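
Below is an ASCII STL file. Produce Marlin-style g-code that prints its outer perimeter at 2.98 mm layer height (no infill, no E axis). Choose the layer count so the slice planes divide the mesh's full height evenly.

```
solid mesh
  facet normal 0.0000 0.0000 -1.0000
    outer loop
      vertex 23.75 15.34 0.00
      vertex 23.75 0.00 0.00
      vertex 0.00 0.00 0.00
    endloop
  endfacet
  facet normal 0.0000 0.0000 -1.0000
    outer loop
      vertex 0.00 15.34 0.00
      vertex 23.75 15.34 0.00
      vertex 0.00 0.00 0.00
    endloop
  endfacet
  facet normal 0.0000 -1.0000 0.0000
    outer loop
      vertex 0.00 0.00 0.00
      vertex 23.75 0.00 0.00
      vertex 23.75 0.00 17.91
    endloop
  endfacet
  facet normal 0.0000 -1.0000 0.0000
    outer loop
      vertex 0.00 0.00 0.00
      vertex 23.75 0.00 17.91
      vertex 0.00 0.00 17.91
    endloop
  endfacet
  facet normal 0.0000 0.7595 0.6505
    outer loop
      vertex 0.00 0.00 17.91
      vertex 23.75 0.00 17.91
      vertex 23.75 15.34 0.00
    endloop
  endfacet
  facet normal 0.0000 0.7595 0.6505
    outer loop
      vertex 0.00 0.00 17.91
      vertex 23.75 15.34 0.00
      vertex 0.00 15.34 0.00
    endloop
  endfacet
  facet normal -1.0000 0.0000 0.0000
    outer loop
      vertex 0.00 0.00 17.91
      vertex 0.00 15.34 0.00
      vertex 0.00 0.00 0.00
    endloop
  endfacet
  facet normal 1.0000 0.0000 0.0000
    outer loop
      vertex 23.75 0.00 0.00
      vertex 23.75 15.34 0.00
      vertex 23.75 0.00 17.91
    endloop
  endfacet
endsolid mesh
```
; perimeter-only toolpath
G21 ; units = mm
G90 ; absolute positioning
G28 ; home
; layer 1
G0 Z2.98
G0 X0.00 Y0.00
G1 X23.75 Y0.00
G1 X23.75 Y12.78
G1 X0.00 Y12.78
G1 X0.00 Y0.00
; layer 2
G0 Z5.97
G0 X0.00 Y0.00
G1 X23.75 Y0.00
G1 X23.75 Y10.23
G1 X0.00 Y10.23
G1 X0.00 Y0.00
; layer 3
G0 Z8.96
G0 X0.00 Y0.00
G1 X23.75 Y0.00
G1 X23.75 Y7.67
G1 X0.00 Y7.67
G1 X0.00 Y0.00
; layer 4
G0 Z11.94
G0 X0.00 Y0.00
G1 X23.75 Y0.00
G1 X23.75 Y5.11
G1 X0.00 Y5.11
G1 X0.00 Y0.00
; layer 5
G0 Z14.92
G0 X0.00 Y0.00
G1 X23.75 Y0.00
G1 X23.75 Y2.56
G1 X0.00 Y2.56
G1 X0.00 Y0.00
M2 ; end

The solid is a wedge (ramp): 23.8 × 15.3 mm base, rising to 17.9 mm along the y=0 edge and sloping linearly to z=0 at y=15.3. Slicing at Δz = 2.98 mm — 6 equal slices spanning the solid's height, so layer i sits at z = i·h/6 — gives 5 non-empty perimeters. Each is a 4-segment closed polygon; G0 lifts to the layer z and rapids to the start vertex, then G1 traces the edges. The cross-section shrinks linearly with z (the slice at the apex is degenerate and omitted).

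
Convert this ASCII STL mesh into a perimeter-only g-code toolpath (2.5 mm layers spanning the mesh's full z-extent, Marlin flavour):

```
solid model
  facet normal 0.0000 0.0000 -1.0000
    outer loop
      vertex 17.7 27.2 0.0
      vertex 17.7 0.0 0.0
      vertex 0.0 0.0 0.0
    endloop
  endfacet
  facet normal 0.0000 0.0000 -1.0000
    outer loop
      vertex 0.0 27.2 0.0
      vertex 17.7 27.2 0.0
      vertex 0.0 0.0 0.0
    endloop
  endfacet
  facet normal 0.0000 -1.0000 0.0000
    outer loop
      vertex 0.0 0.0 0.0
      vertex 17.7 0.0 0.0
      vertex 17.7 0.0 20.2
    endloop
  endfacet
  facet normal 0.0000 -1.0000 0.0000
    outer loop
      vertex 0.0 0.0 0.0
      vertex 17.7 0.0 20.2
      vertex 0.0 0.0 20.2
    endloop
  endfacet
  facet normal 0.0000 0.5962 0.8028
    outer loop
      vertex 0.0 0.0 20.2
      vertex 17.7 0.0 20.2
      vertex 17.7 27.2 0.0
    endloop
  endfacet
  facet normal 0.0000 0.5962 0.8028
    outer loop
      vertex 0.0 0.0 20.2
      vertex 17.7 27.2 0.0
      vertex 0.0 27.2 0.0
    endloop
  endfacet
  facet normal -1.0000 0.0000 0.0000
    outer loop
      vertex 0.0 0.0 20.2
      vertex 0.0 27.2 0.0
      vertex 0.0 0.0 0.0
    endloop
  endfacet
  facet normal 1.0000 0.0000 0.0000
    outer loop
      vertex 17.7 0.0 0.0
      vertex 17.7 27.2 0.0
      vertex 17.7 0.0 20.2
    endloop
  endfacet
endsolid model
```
; perimeter-only toolpath
G21 ; units = mm
G90 ; absolute positioning
G28 ; home
; layer 1
G0 Z2.5
G0 X0.0 Y0.0
G1 X17.7 Y0.0
G1 X17.7 Y23.8
G1 X0.0 Y23.8
G1 X0.0 Y0.0
; layer 2
G0 Z5.0
G0 X0.0 Y0.0
G1 X17.7 Y0.0
G1 X17.7 Y20.4
G1 X0.0 Y20.4
G1 X0.0 Y0.0
; layer 3
G0 Z7.6
G0 X0.0 Y0.0
G1 X17.7 Y0.0
G1 X17.7 Y17.0
G1 X0.0 Y17.0
G1 X0.0 Y0.0
; layer 4
G0 Z10.1
G0 X0.0 Y0.0
G1 X17.7 Y0.0
G1 X17.7 Y13.6
G1 X0.0 Y13.6
G1 X0.0 Y0.0
; layer 5
G0 Z12.6
G0 X0.0 Y0.0
G1 X17.7 Y0.0
G1 X17.7 Y10.2
G1 X0.0 Y10.2
G1 X0.0 Y0.0
; layer 6
G0 Z15.1
G0 X0.0 Y0.0
G1 X17.7 Y0.0
G1 X17.7 Y6.8
G1 X0.0 Y6.8
G1 X0.0 Y0.0
; layer 7
G0 Z17.7
G0 X0.0 Y0.0
G1 X17.7 Y0.0
G1 X17.7 Y3.4
G1 X0.0 Y3.4
G1 X0.0 Y0.0
M2 ; end

The solid is a wedge (ramp): 17.7 × 27.2 mm base, rising to 20.2 mm along the y=0 edge and sloping linearly to z=0 at y=27.2. Slicing at Δz = 2.5 mm — 8 equal slices spanning the solid's height, so layer i sits at z = i·h/8 — gives 7 non-empty perimeters. Each is a 4-segment closed polygon; G0 lifts to the layer z and rapids to the start vertex, then G1 traces the edges. The cross-section shrinks linearly with z (the slice at the apex is degenerate and omitted).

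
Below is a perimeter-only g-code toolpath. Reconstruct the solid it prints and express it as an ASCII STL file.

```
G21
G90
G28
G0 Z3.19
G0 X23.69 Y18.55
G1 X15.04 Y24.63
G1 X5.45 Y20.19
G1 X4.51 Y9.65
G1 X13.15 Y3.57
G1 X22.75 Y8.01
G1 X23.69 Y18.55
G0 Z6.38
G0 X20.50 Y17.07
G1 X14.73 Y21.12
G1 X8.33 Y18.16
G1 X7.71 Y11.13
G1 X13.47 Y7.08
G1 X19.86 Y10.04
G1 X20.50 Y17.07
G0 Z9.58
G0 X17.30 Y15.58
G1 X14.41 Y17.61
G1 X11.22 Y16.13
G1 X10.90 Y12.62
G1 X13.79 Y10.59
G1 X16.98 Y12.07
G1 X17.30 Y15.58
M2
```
solid part
  facet normal 0.0000 0.0000 -1.0000
    outer loop
      vertex 2.57 22.22 0.00
      vertex 15.36 28.14 0.00
      vertex 26.89 20.03 0.00
    endloop
  endfacet
  facet normal 0.0000 0.0000 -1.0000
    outer loop
      vertex 1.31 8.17 0.00
      vertex 2.57 22.22 0.00
      vertex 26.89 20.03 0.00
    endloop
  endfacet
  facet normal 0.0000 0.0000 -1.0000
    outer loop
      vertex 12.84 0.06 0.00
      vertex 1.31 8.17 0.00
      vertex 26.89 20.03 0.00
    endloop
  endfacet
  facet normal 0.0000 0.0000 -1.0000
    outer loop
      vertex 25.63 5.98 0.00
      vertex 12.84 0.06 0.00
      vertex 26.89 20.03 0.00
    endloop
  endfacet
  facet normal 0.4158 0.5912 0.6910
    outer loop
      vertex 26.89 20.03 0.00
      vertex 15.36 28.14 0.00
      vertex 14.10 14.10 12.77
    endloop
  endfacet
  facet normal -0.3036 0.6559 0.6911
    outer loop
      vertex 15.36 28.14 0.00
      vertex 2.57 22.22 0.00
      vertex 14.10 14.10 12.77
    endloop
  endfacet
  facet normal -0.7199 0.0646 0.6911
    outer loop
      vertex 2.57 22.22 0.00
      vertex 1.31 8.17 0.00
      vertex 14.10 14.10 12.77
    endloop
  endfacet
  facet normal -0.4158 -0.5912 0.6910
    outer loop
      vertex 1.31 8.17 0.00
      vertex 12.84 0.06 0.00
      vertex 14.10 14.10 12.77
    endloop
  endfacet
  facet normal 0.3036 -0.6559 0.6911
    outer loop
      vertex 12.84 0.06 0.00
      vertex 25.63 5.98 0.00
      vertex 14.10 14.10 12.77
    endloop
  endfacet
  facet normal 0.7199 -0.0646 0.6911
    outer loop
      vertex 25.63 5.98 0.00
      vertex 26.89 20.03 0.00
      vertex 14.10 14.10 12.77
    endloop
  endfacet
endsolid part

The G0 Z moves step by Δz≈3.19 mm. The G1 loops shrink linearly with z, so the solid tapers from its base footprint up to z≈12.8. Closing with a flat bottom cap and the tapered top and triangulating gives 10 facets — a regular 6-sided pyramid, base circumscribed radius ≈ 14.1 mm, apex at z ≈ 12.8 mm.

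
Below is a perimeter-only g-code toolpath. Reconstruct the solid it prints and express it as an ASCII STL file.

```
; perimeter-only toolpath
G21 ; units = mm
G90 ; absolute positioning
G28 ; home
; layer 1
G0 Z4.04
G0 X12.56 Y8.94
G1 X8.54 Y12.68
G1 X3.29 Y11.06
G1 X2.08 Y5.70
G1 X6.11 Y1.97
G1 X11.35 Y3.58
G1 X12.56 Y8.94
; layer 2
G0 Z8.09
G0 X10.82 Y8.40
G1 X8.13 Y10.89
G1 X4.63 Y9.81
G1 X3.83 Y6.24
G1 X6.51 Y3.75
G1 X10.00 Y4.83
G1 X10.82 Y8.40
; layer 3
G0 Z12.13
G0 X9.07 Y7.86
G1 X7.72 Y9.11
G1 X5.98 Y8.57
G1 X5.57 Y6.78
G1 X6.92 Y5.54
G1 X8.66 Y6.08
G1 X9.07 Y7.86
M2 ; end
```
solid part
  facet normal 0.0000 0.0000 -1.0000
    outer loop
      vertex 1.95 12.30 0.00
      vertex 8.94 14.46 0.00
      vertex 14.31 9.48 0.00
    endloop
  endfacet
  facet normal 0.0000 0.0000 -1.0000
    outer loop
      vertex 0.33 5.16 0.00
      vertex 1.95 12.30 0.00
      vertex 14.31 9.48 0.00
    endloop
  endfacet
  facet normal 0.0000 0.0000 -1.0000
    outer loop
      vertex 5.70 0.18 0.00
      vertex 0.33 5.16 0.00
      vertex 14.31 9.48 0.00
    endloop
  endfacet
  facet normal 0.0000 0.0000 -1.0000
    outer loop
      vertex 12.69 2.34 0.00
      vertex 5.70 0.18 0.00
      vertex 14.31 9.48 0.00
    endloop
  endfacet
  facet normal 0.6331 0.6827 0.3649
    outer loop
      vertex 14.31 9.48 0.00
      vertex 8.94 14.46 0.00
      vertex 7.32 7.32 16.17
    endloop
  endfacet
  facet normal -0.2748 0.8894 0.3652
    outer loop
      vertex 8.94 14.46 0.00
      vertex 1.95 12.30 0.00
      vertex 7.32 7.32 16.17
    endloop
  endfacet
  facet normal -0.9079 0.2060 0.3650
    outer loop
      vertex 1.95 12.30 0.00
      vertex 0.33 5.16 0.00
      vertex 7.32 7.32 16.17
    endloop
  endfacet
  facet normal -0.6331 -0.6827 0.3649
    outer loop
      vertex 0.33 5.16 0.00
      vertex 5.70 0.18 0.00
      vertex 7.32 7.32 16.17
    endloop
  endfacet
  facet normal 0.2748 -0.8894 0.3652
    outer loop
      vertex 5.70 0.18 0.00
      vertex 12.69 2.34 0.00
      vertex 7.32 7.32 16.17
    endloop
  endfacet
  facet normal 0.9079 -0.2060 0.3650
    outer loop
      vertex 12.69 2.34 0.00
      vertex 14.31 9.48 0.00
      vertex 7.32 7.32 16.17
    endloop
  endfacet
endsolid part

The G0 Z moves step by Δz≈4.04 mm. The G1 loops shrink linearly with z, so the solid tapers from its base footprint up to z≈16.2. Closing with a flat bottom cap and the tapered top and triangulating gives 10 facets — a regular 6-sided pyramid, base circumscribed radius ≈ 7.32 mm, apex at z ≈ 16.2 mm.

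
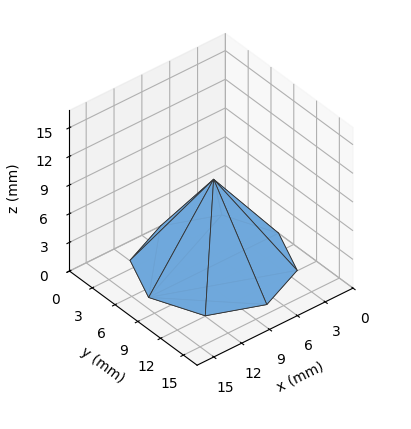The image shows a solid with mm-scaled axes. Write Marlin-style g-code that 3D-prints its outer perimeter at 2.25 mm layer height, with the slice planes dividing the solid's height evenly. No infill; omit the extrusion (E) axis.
Reading the render: the shape is a regular 8-sided pyramid, base circumscribed radius ≈ 7 mm, apex at z ≈ 9 mm (dimensions read to the nearest mm from the axis ticks). For the g-code, the solid's height is divided into equal slices at the stated Δz and each level perimeter traced with G1 moves after a G0 lift.

; perimeter-only toolpath
G21 ; units = mm
G90 ; absolute positioning
G28 ; home
; layer 1
G0 Z2.25
G0 X12.25 Y7.00
G1 X10.71 Y10.71
G1 X7.00 Y12.25
G1 X3.29 Y10.71
G1 X1.75 Y7.00
G1 X3.29 Y3.29
G1 X7.00 Y1.75
G1 X10.71 Y3.29
G1 X12.25 Y7.00
; layer 2
G0 Z4.50
G0 X10.50 Y7.00
G1 X9.47 Y9.47
G1 X7.00 Y10.50
G1 X4.53 Y9.47
G1 X3.50 Y7.00
G1 X4.53 Y4.53
G1 X7.00 Y3.50
G1 X9.47 Y4.53
G1 X10.50 Y7.00
; layer 3
G0 Z6.75
G0 X8.75 Y7.00
G1 X8.24 Y8.24
G1 X7.00 Y8.75
G1 X5.76 Y8.24
G1 X5.25 Y7.00
G1 X5.76 Y5.76
G1 X7.00 Y5.25
G1 X8.24 Y5.76
G1 X8.75 Y7.00
M2 ; end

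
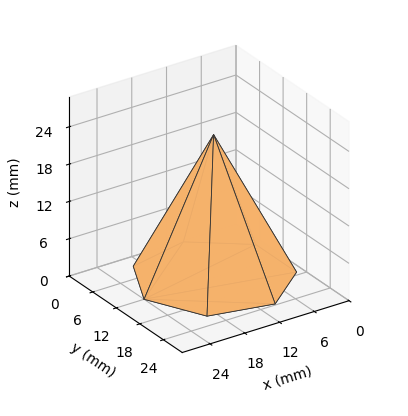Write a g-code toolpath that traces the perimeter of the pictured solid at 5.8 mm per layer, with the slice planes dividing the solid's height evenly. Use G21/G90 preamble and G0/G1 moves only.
Reading the render: the shape is a regular 7-sided pyramid, base circumscribed radius ≈ 12 mm, apex at z ≈ 23 mm (dimensions read to the nearest mm from the axis ticks). For the g-code, the solid's height is divided into equal slices at the stated Δz and each level perimeter traced with G1 moves after a G0 lift.

; perimeter-only toolpath
G21 ; units = mm
G90 ; absolute positioning
G28 ; home
; layer 1
G0 Z5.8
G0 X21.0 Y12.0
G1 X17.6 Y19.0
G1 X10.0 Y20.8
G1 X3.9 Y15.9
G1 X3.9 Y8.1
G1 X10.0 Y3.2
G1 X17.6 Y5.0
G1 X21.0 Y12.0
; layer 2
G0 Z11.5
G0 X18.0 Y12.0
G1 X15.8 Y16.7
G1 X10.7 Y17.9
G1 X6.6 Y14.6
G1 X6.6 Y9.4
G1 X10.7 Y6.2
G1 X15.8 Y7.3
G1 X18.0 Y12.0
; layer 3
G0 Z17.2
G0 X15.0 Y12.0
G1 X13.9 Y14.3
G1 X11.3 Y14.9
G1 X9.3 Y13.3
G1 X9.3 Y10.7
G1 X11.3 Y9.1
G1 X13.9 Y9.7
G1 X15.0 Y12.0
M2 ; end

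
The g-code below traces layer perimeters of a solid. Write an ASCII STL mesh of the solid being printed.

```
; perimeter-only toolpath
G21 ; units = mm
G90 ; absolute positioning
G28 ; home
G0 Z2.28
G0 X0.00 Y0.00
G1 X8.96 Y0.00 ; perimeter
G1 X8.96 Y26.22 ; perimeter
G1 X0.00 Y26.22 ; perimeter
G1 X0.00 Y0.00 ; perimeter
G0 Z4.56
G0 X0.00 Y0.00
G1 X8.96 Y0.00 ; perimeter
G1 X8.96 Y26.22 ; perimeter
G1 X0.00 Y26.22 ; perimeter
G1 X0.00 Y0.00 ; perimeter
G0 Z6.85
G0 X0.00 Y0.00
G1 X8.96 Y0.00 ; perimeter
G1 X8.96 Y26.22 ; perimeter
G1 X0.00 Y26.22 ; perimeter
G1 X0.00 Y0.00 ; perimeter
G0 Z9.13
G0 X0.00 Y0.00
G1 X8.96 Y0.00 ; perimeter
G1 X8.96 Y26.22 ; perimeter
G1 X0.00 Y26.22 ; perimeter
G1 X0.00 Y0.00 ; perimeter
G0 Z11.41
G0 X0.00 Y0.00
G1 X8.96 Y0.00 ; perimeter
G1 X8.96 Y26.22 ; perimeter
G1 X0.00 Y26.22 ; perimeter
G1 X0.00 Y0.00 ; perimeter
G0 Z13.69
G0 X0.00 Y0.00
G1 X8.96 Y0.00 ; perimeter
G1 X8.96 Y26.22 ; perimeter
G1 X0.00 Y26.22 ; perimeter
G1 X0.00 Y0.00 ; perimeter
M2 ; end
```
solid part
  facet normal 0.0000 0.0000 -1.0000
    outer loop
      vertex 8.96 26.22 0.00
      vertex 8.96 0.00 0.00
      vertex 0.00 0.00 0.00
    endloop
  endfacet
  facet normal 0.0000 0.0000 -1.0000
    outer loop
      vertex 0.00 26.22 0.00
      vertex 8.96 26.22 0.00
      vertex 0.00 0.00 0.00
    endloop
  endfacet
  facet normal 0.0000 0.0000 1.0000
    outer loop
      vertex 0.00 0.00 13.69
      vertex 8.96 0.00 13.69
      vertex 8.96 26.22 13.69
    endloop
  endfacet
  facet normal 0.0000 0.0000 1.0000
    outer loop
      vertex 0.00 0.00 13.69
      vertex 8.96 26.22 13.69
      vertex 0.00 26.22 13.69
    endloop
  endfacet
  facet normal 0.0000 -1.0000 0.0000
    outer loop
      vertex 0.00 0.00 0.00
      vertex 8.96 0.00 0.00
      vertex 8.96 0.00 13.69
    endloop
  endfacet
  facet normal 0.0000 -1.0000 0.0000
    outer loop
      vertex 0.00 0.00 0.00
      vertex 8.96 0.00 13.69
      vertex 0.00 0.00 13.69
    endloop
  endfacet
  facet normal 0.0000 1.0000 0.0000
    outer loop
      vertex 8.96 26.22 13.69
      vertex 8.96 26.22 0.00
      vertex 0.00 26.22 0.00
    endloop
  endfacet
  facet normal 0.0000 1.0000 0.0000
    outer loop
      vertex 0.00 26.22 13.69
      vertex 8.96 26.22 13.69
      vertex 0.00 26.22 0.00
    endloop
  endfacet
  facet normal -1.0000 0.0000 0.0000
    outer loop
      vertex 0.00 26.22 13.69
      vertex 0.00 26.22 0.00
      vertex 0.00 0.00 0.00
    endloop
  endfacet
  facet normal -1.0000 0.0000 0.0000
    outer loop
      vertex 0.00 0.00 13.69
      vertex 0.00 26.22 13.69
      vertex 0.00 0.00 0.00
    endloop
  endfacet
  facet normal 1.0000 0.0000 0.0000
    outer loop
      vertex 8.96 0.00 0.00
      vertex 8.96 26.22 0.00
      vertex 8.96 26.22 13.69
    endloop
  endfacet
  facet normal 1.0000 0.0000 0.0000
    outer loop
      vertex 8.96 0.00 0.00
      vertex 8.96 26.22 13.69
      vertex 8.96 0.00 13.69
    endloop
  endfacet
endsolid part

The G0 Z moves step by Δz≈2.28 mm. Every layer's G1 loop is the same polygon, so the solid is a straight extrusion of it from z=0 to z≈13.7. Closing with flat bottom and top caps and triangulating gives 12 facets — a rectangular box, roughly 8.96 × 26.2 mm footprint and 13.7 mm tall.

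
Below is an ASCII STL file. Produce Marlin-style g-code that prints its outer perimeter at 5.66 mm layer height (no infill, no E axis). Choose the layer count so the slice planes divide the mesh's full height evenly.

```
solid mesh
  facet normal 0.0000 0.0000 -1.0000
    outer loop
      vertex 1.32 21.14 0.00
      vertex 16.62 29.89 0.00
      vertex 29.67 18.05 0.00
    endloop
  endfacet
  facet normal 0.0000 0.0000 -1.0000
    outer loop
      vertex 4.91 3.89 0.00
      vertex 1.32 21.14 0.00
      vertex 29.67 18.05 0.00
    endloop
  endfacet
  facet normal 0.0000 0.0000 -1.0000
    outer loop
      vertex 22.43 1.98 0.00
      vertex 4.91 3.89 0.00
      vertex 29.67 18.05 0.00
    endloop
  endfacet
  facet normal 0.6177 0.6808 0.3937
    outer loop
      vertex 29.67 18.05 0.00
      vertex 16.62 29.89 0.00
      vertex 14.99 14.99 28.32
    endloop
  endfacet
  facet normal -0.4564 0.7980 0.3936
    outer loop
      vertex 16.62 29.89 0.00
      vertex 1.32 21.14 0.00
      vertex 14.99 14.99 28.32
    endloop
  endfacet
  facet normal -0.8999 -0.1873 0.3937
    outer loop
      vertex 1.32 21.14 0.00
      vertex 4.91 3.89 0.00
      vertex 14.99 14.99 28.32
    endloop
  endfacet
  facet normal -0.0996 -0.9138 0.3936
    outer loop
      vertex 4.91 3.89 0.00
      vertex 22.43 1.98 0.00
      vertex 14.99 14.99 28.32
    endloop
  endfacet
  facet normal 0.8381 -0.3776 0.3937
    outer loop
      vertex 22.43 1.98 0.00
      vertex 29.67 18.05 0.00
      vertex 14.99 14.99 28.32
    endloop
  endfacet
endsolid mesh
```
; perimeter-only toolpath
G21 ; units = mm
G90 ; absolute positioning
G28 ; home
; layer 1
G0 Z5.66
G0 X26.73 Y17.44
G1 X16.29 Y26.91
G1 X4.05 Y19.91
G1 X6.93 Y6.11
G1 X20.94 Y4.58
G1 X26.73 Y17.44
; layer 2
G0 Z11.33
G0 X23.80 Y16.83
G1 X15.97 Y23.93
G1 X6.79 Y18.68
G1 X8.94 Y8.33
G1 X19.45 Y7.18
G1 X23.80 Y16.83
; layer 3
G0 Z16.99
G0 X20.86 Y16.21
G1 X15.64 Y20.95
G1 X9.52 Y17.45
G1 X10.96 Y10.55
G1 X17.97 Y9.79
G1 X20.86 Y16.21
; layer 4
G0 Z22.66
G0 X17.93 Y15.60
G1 X15.32 Y17.97
G1 X12.26 Y16.22
G1 X12.97 Y12.77
G1 X16.48 Y12.39
G1 X17.93 Y15.60
M2 ; end

The solid is a regular 5-sided pyramid, base circumscribed radius ≈ 15 mm, apex at z ≈ 28.3 mm. Slicing at Δz = 5.66 mm — 5 equal slices spanning the solid's height, so layer i sits at z = i·h/5 — gives 4 non-empty perimeters. Each is a 5-segment closed polygon; G0 lifts to the layer z and rapids to the start vertex, then G1 traces the edges. The cross-section shrinks linearly with z (the slice at the apex is degenerate and omitted).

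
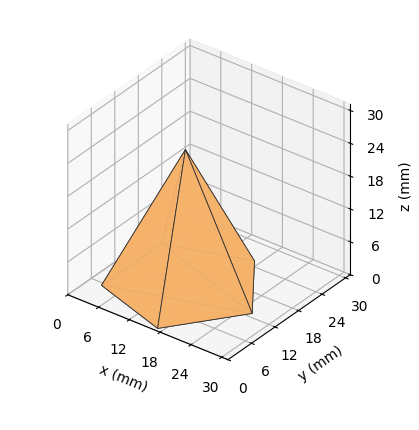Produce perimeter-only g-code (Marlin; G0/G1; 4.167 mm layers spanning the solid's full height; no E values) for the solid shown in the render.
Reading the render: the shape is a regular 5-sided pyramid, base circumscribed radius ≈ 13 mm, apex at z ≈ 25 mm (dimensions read to the nearest mm from the axis ticks). For the g-code, the solid's height is divided into equal slices at the stated Δz and each level perimeter traced with G1 moves after a G0 lift.

; perimeter-only toolpath
G21 ; units = mm
G90 ; absolute positioning
G28 ; home
; layer 1
G0 Z4.167
G0 X23.833 Y13.000
G1 X16.348 Y23.303
G1 X4.236 Y19.367
G1 X4.236 Y6.633
G1 X16.348 Y2.697
G1 X23.833 Y13.000
; layer 2
G0 Z8.333
G0 X21.667 Y13.000
G1 X15.678 Y21.243
G1 X5.989 Y18.094
G1 X5.989 Y7.906
G1 X15.678 Y4.757
G1 X21.667 Y13.000
; layer 3
G0 Z12.500
G0 X19.500 Y13.000
G1 X15.008 Y19.182
G1 X7.742 Y16.820
G1 X7.742 Y9.180
G1 X15.008 Y6.818
G1 X19.500 Y13.000
; layer 4
G0 Z16.667
G0 X17.333 Y13.000
G1 X14.339 Y17.121
G1 X9.494 Y15.547
G1 X9.494 Y10.453
G1 X14.339 Y8.879
G1 X17.333 Y13.000
; layer 5
G0 Z20.833
G0 X15.167 Y13.000
G1 X13.669 Y15.061
G1 X11.247 Y14.273
G1 X11.247 Y11.727
G1 X13.669 Y10.939
G1 X15.167 Y13.000
M2 ; end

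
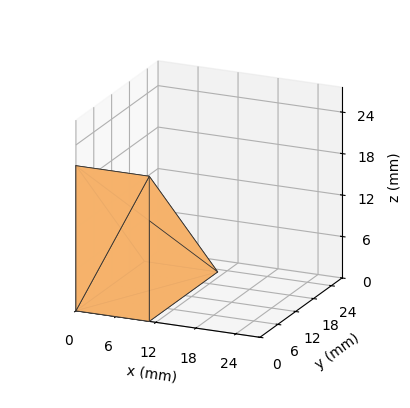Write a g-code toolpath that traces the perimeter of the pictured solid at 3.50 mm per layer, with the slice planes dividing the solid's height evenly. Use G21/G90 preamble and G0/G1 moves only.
Reading the render: the shape is a wedge (ramp): 11 × 23 mm base, rising to 21 mm along the y=0 edge and sloping linearly to z=0 at y=23 (dimensions read to the nearest mm from the axis ticks). For the g-code, the solid's height is divided into equal slices at the stated Δz and each level perimeter traced with G1 moves after a G0 lift.

; perimeter-only toolpath
G21 ; units = mm
G90 ; absolute positioning
G28 ; home
; layer 1
G0 Z3.50
G0 X0.00 Y0.00
G1 X11.00 Y0.00
G1 X11.00 Y19.17
G1 X0.00 Y19.17
G1 X0.00 Y0.00
; layer 2
G0 Z7.00
G0 X0.00 Y0.00
G1 X11.00 Y0.00
G1 X11.00 Y15.33
G1 X0.00 Y15.33
G1 X0.00 Y0.00
; layer 3
G0 Z10.50
G0 X0.00 Y0.00
G1 X11.00 Y0.00
G1 X11.00 Y11.50
G1 X0.00 Y11.50
G1 X0.00 Y0.00
; layer 4
G0 Z14.00
G0 X0.00 Y0.00
G1 X11.00 Y0.00
G1 X11.00 Y7.67
G1 X0.00 Y7.67
G1 X0.00 Y0.00
; layer 5
G0 Z17.50
G0 X0.00 Y0.00
G1 X11.00 Y0.00
G1 X11.00 Y3.83
G1 X0.00 Y3.83
G1 X0.00 Y0.00
M2 ; end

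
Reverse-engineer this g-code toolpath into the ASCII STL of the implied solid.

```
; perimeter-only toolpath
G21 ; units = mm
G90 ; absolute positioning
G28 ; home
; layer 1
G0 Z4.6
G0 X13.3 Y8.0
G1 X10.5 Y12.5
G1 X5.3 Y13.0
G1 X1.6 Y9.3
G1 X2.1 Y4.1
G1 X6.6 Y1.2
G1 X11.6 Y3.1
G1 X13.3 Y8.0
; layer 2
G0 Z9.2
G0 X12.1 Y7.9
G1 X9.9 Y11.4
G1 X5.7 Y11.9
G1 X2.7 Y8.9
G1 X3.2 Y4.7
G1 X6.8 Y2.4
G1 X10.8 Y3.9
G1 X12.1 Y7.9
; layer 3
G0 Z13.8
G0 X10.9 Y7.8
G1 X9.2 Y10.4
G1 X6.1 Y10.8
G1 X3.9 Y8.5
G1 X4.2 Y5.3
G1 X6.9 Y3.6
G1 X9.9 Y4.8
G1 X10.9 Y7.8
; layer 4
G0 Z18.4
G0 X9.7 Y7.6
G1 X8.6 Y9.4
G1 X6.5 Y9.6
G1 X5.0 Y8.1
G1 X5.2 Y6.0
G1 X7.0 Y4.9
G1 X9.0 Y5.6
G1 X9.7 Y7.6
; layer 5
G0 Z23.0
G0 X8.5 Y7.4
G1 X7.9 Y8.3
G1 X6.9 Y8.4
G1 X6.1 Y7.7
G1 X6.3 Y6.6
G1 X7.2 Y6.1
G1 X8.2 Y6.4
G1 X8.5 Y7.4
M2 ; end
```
solid part
  facet normal 0.0000 0.0000 -1.0000
    outer loop
      vertex 4.9 14.2 0.0
      vertex 11.2 13.5 0.0
      vertex 14.5 8.2 0.0
    endloop
  endfacet
  facet normal 0.0000 0.0000 -1.0000
    outer loop
      vertex 0.4 9.7 0.0
      vertex 4.9 14.2 0.0
      vertex 14.5 8.2 0.0
    endloop
  endfacet
  facet normal 0.0000 0.0000 -1.0000
    outer loop
      vertex 1.1 3.4 0.0
      vertex 0.4 9.7 0.0
      vertex 14.5 8.2 0.0
    endloop
  endfacet
  facet normal 0.0000 0.0000 -1.0000
    outer loop
      vertex 6.5 0.0 0.0
      vertex 1.1 3.4 0.0
      vertex 14.5 8.2 0.0
    endloop
  endfacet
  facet normal 0.0000 0.0000 -1.0000
    outer loop
      vertex 12.5 2.2 0.0
      vertex 6.5 0.0 0.0
      vertex 14.5 8.2 0.0
    endloop
  endfacet
  facet normal 0.8257 0.5141 0.2322
    outer loop
      vertex 14.5 8.2 0.0
      vertex 11.2 13.5 0.0
      vertex 7.3 7.3 27.6
    endloop
  endfacet
  facet normal 0.1074 0.9667 0.2323
    outer loop
      vertex 11.2 13.5 0.0
      vertex 4.9 14.2 0.0
      vertex 7.3 7.3 27.6
    endloop
  endfacet
  facet normal -0.6879 0.6879 0.2318
    outer loop
      vertex 4.9 14.2 0.0
      vertex 0.4 9.7 0.0
      vertex 7.3 7.3 27.6
    endloop
  endfacet
  facet normal -0.9667 -0.1074 0.2323
    outer loop
      vertex 0.4 9.7 0.0
      vertex 1.1 3.4 0.0
      vertex 7.3 7.3 27.6
    endloop
  endfacet
  facet normal -0.5182 -0.8230 0.2327
    outer loop
      vertex 1.1 3.4 0.0
      vertex 6.5 0.0 0.0
      vertex 7.3 7.3 27.6
    endloop
  endfacet
  facet normal 0.3349 -0.9133 0.2319
    outer loop
      vertex 6.5 0.0 0.0
      vertex 12.5 2.2 0.0
      vertex 7.3 7.3 27.6
    endloop
  endfacet
  facet normal 0.9231 -0.3077 0.2308
    outer loop
      vertex 12.5 2.2 0.0
      vertex 14.5 8.2 0.0
      vertex 7.3 7.3 27.6
    endloop
  endfacet
endsolid part

The G0 Z moves step by Δz≈4.6 mm. The G1 loops shrink linearly with z, so the solid tapers from its base footprint up to z≈27.6. Closing with a flat bottom cap and the tapered top and triangulating gives 12 facets — a regular 7-sided pyramid, base circumscribed radius ≈ 7.3 mm, apex at z ≈ 27.6 mm.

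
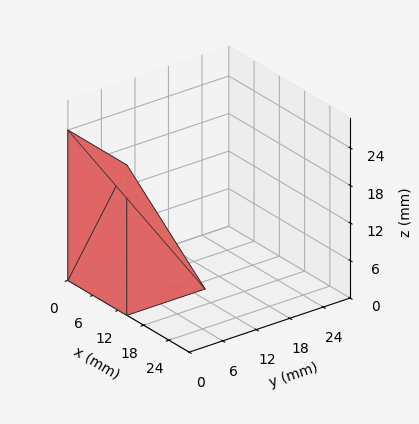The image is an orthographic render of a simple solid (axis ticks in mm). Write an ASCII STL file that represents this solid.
Reading the render: the shape is a wedge (ramp): 14 × 14 mm base, rising to 24 mm along the y=0 edge and sloping linearly to z=0 at y=14 (dimensions read to the nearest mm from the axis ticks). For the STL, each face is triangulated and given an outward normal.

solid part
  facet normal 0.0000 0.0000 -1.0000
    outer loop
      vertex 14.000 14.000 0.000
      vertex 14.000 0.000 0.000
      vertex 0.000 0.000 0.000
    endloop
  endfacet
  facet normal 0.0000 0.0000 -1.0000
    outer loop
      vertex 0.000 14.000 0.000
      vertex 14.000 14.000 0.000
      vertex 0.000 0.000 0.000
    endloop
  endfacet
  facet normal 0.0000 -1.0000 0.0000
    outer loop
      vertex 0.000 0.000 0.000
      vertex 14.000 0.000 0.000
      vertex 14.000 0.000 24.000
    endloop
  endfacet
  facet normal 0.0000 -1.0000 0.0000
    outer loop
      vertex 0.000 0.000 0.000
      vertex 14.000 0.000 24.000
      vertex 0.000 0.000 24.000
    endloop
  endfacet
  facet normal 0.0000 0.8638 0.5039
    outer loop
      vertex 0.000 0.000 24.000
      vertex 14.000 0.000 24.000
      vertex 14.000 14.000 0.000
    endloop
  endfacet
  facet normal 0.0000 0.8638 0.5039
    outer loop
      vertex 0.000 0.000 24.000
      vertex 14.000 14.000 0.000
      vertex 0.000 14.000 0.000
    endloop
  endfacet
  facet normal -1.0000 0.0000 0.0000
    outer loop
      vertex 0.000 0.000 24.000
      vertex 0.000 14.000 0.000
      vertex 0.000 0.000 0.000
    endloop
  endfacet
  facet normal 1.0000 0.0000 0.0000
    outer loop
      vertex 14.000 0.000 0.000
      vertex 14.000 14.000 0.000
      vertex 14.000 0.000 24.000
    endloop
  endfacet
endsolid part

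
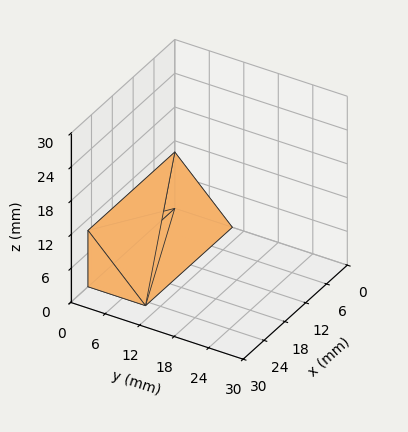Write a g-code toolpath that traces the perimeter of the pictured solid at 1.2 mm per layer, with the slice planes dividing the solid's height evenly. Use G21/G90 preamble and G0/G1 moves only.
Reading the render: the shape is a wedge (ramp): 25 × 10 mm base, rising to 10 mm along the y=0 edge and sloping linearly to z=0 at y=10 (dimensions read to the nearest mm from the axis ticks). For the g-code, the solid's height is divided into equal slices at the stated Δz and each level perimeter traced with G1 moves after a G0 lift.

; perimeter-only toolpath
G21 ; units = mm
G90 ; absolute positioning
G28 ; home
; layer 1
G0 Z1.2
G0 X0.0 Y0.0
G1 X25.0 Y0.0
G1 X25.0 Y8.8
G1 X0.0 Y8.8
G1 X0.0 Y0.0
; layer 2
G0 Z2.5
G0 X0.0 Y0.0
G1 X25.0 Y0.0
G1 X25.0 Y7.5
G1 X0.0 Y7.5
G1 X0.0 Y0.0
; layer 3
G0 Z3.8
G0 X0.0 Y0.0
G1 X25.0 Y0.0
G1 X25.0 Y6.2
G1 X0.0 Y6.2
G1 X0.0 Y0.0
; layer 4
G0 Z5.0
G0 X0.0 Y0.0
G1 X25.0 Y0.0
G1 X25.0 Y5.0
G1 X0.0 Y5.0
G1 X0.0 Y0.0
; layer 5
G0 Z6.2
G0 X0.0 Y0.0
G1 X25.0 Y0.0
G1 X25.0 Y3.8
G1 X0.0 Y3.8
G1 X0.0 Y0.0
; layer 6
G0 Z7.5
G0 X0.0 Y0.0
G1 X25.0 Y0.0
G1 X25.0 Y2.5
G1 X0.0 Y2.5
G1 X0.0 Y0.0
; layer 7
G0 Z8.8
G0 X0.0 Y0.0
G1 X25.0 Y0.0
G1 X25.0 Y1.2
G1 X0.0 Y1.2
G1 X0.0 Y0.0
M2 ; end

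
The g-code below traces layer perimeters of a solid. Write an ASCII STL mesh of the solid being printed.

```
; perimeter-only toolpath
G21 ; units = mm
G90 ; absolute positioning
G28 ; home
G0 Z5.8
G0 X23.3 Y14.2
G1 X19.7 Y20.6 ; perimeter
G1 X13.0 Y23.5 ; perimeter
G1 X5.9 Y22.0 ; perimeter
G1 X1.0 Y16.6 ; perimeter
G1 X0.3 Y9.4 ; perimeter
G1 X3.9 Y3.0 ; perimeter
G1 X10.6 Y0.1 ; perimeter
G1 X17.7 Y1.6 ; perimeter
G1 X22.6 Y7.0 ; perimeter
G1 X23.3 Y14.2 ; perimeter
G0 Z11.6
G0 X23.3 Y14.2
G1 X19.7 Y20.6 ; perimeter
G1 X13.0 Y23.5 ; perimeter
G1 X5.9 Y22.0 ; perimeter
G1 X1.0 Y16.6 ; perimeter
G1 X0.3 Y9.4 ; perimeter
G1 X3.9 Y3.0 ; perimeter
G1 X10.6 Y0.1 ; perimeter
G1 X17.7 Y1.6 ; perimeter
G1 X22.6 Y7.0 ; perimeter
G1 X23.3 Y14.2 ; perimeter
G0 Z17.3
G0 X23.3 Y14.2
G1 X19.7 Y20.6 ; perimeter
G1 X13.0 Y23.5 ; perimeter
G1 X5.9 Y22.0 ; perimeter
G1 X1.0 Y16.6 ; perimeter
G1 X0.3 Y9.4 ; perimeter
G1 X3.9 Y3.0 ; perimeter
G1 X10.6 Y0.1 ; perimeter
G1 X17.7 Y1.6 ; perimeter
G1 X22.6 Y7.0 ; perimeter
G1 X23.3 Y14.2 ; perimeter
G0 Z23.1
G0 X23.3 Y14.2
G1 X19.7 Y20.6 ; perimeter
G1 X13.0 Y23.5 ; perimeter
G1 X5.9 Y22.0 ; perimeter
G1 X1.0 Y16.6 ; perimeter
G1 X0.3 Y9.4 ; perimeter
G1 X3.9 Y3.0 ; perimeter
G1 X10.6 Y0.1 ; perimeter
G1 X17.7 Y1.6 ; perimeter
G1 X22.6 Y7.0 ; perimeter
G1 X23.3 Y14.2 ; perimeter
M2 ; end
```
solid part
  facet normal 0.0000 0.0000 -1.0000
    outer loop
      vertex 13.0 23.5 0.0
      vertex 19.7 20.6 0.0
      vertex 23.3 14.2 0.0
    endloop
  endfacet
  facet normal 0.0000 0.0000 -1.0000
    outer loop
      vertex 5.9 22.0 0.0
      vertex 13.0 23.5 0.0
      vertex 23.3 14.2 0.0
    endloop
  endfacet
  facet normal 0.0000 0.0000 -1.0000
    outer loop
      vertex 1.0 16.6 0.0
      vertex 5.9 22.0 0.0
      vertex 23.3 14.2 0.0
    endloop
  endfacet
  facet normal 0.0000 0.0000 -1.0000
    outer loop
      vertex 0.3 9.4 0.0
      vertex 1.0 16.6 0.0
      vertex 23.3 14.2 0.0
    endloop
  endfacet
  facet normal 0.0000 0.0000 -1.0000
    outer loop
      vertex 3.9 3.0 0.0
      vertex 0.3 9.4 0.0
      vertex 23.3 14.2 0.0
    endloop
  endfacet
  facet normal 0.0000 0.0000 -1.0000
    outer loop
      vertex 10.6 0.1 0.0
      vertex 3.9 3.0 0.0
      vertex 23.3 14.2 0.0
    endloop
  endfacet
  facet normal 0.0000 0.0000 -1.0000
    outer loop
      vertex 17.7 1.6 0.0
      vertex 10.6 0.1 0.0
      vertex 23.3 14.2 0.0
    endloop
  endfacet
  facet normal 0.0000 0.0000 -1.0000
    outer loop
      vertex 22.6 7.0 0.0
      vertex 17.7 1.6 0.0
      vertex 23.3 14.2 0.0
    endloop
  endfacet
  facet normal 0.0000 0.0000 1.0000
    outer loop
      vertex 23.3 14.2 23.1
      vertex 19.7 20.6 23.1
      vertex 13.0 23.5 23.1
    endloop
  endfacet
  facet normal 0.0000 0.0000 1.0000
    outer loop
      vertex 23.3 14.2 23.1
      vertex 13.0 23.5 23.1
      vertex 5.9 22.0 23.1
    endloop
  endfacet
  facet normal 0.0000 0.0000 1.0000
    outer loop
      vertex 23.3 14.2 23.1
      vertex 5.9 22.0 23.1
      vertex 1.0 16.6 23.1
    endloop
  endfacet
  facet normal 0.0000 0.0000 1.0000
    outer loop
      vertex 23.3 14.2 23.1
      vertex 1.0 16.6 23.1
      vertex 0.3 9.4 23.1
    endloop
  endfacet
  facet normal 0.0000 0.0000 1.0000
    outer loop
      vertex 23.3 14.2 23.1
      vertex 0.3 9.4 23.1
      vertex 3.9 3.0 23.1
    endloop
  endfacet
  facet normal 0.0000 0.0000 1.0000
    outer loop
      vertex 23.3 14.2 23.1
      vertex 3.9 3.0 23.1
      vertex 10.6 0.1 23.1
    endloop
  endfacet
  facet normal 0.0000 0.0000 1.0000
    outer loop
      vertex 23.3 14.2 23.1
      vertex 10.6 0.1 23.1
      vertex 17.7 1.6 23.1
    endloop
  endfacet
  facet normal 0.0000 0.0000 1.0000
    outer loop
      vertex 23.3 14.2 23.1
      vertex 17.7 1.6 23.1
      vertex 22.6 7.0 23.1
    endloop
  endfacet
  facet normal 0.8716 0.4903 0.0000
    outer loop
      vertex 23.3 14.2 0.0
      vertex 19.7 20.6 0.0
      vertex 19.7 20.6 23.1
    endloop
  endfacet
  facet normal 0.8716 0.4903 0.0000
    outer loop
      vertex 23.3 14.2 0.0
      vertex 19.7 20.6 23.1
      vertex 23.3 14.2 23.1
    endloop
  endfacet
  facet normal 0.3972 0.9177 0.0000
    outer loop
      vertex 19.7 20.6 0.0
      vertex 13.0 23.5 0.0
      vertex 13.0 23.5 23.1
    endloop
  endfacet
  facet normal 0.3972 0.9177 0.0000
    outer loop
      vertex 19.7 20.6 0.0
      vertex 13.0 23.5 23.1
      vertex 19.7 20.6 23.1
    endloop
  endfacet
  facet normal -0.2067 0.9784 0.0000
    outer loop
      vertex 13.0 23.5 0.0
      vertex 5.9 22.0 0.0
      vertex 5.9 22.0 23.1
    endloop
  endfacet
  facet normal -0.2067 0.9784 0.0000
    outer loop
      vertex 13.0 23.5 0.0
      vertex 5.9 22.0 23.1
      vertex 13.0 23.5 23.1
    endloop
  endfacet
  facet normal -0.7406 0.6720 0.0000
    outer loop
      vertex 5.9 22.0 0.0
      vertex 1.0 16.6 0.0
      vertex 1.0 16.6 23.1
    endloop
  endfacet
  facet normal -0.7406 0.6720 0.0000
    outer loop
      vertex 5.9 22.0 0.0
      vertex 1.0 16.6 23.1
      vertex 5.9 22.0 23.1
    endloop
  endfacet
  facet normal -0.9953 0.0968 0.0000
    outer loop
      vertex 1.0 16.6 0.0
      vertex 0.3 9.4 0.0
      vertex 0.3 9.4 23.1
    endloop
  endfacet
  facet normal -0.9953 0.0968 0.0000
    outer loop
      vertex 1.0 16.6 0.0
      vertex 0.3 9.4 23.1
      vertex 1.0 16.6 23.1
    endloop
  endfacet
  facet normal -0.8716 -0.4903 0.0000
    outer loop
      vertex 0.3 9.4 0.0
      vertex 3.9 3.0 0.0
      vertex 3.9 3.0 23.1
    endloop
  endfacet
  facet normal -0.8716 -0.4903 0.0000
    outer loop
      vertex 0.3 9.4 0.0
      vertex 3.9 3.0 23.1
      vertex 0.3 9.4 23.1
    endloop
  endfacet
  facet normal -0.3972 -0.9177 0.0000
    outer loop
      vertex 3.9 3.0 0.0
      vertex 10.6 0.1 0.0
      vertex 10.6 0.1 23.1
    endloop
  endfacet
  facet normal -0.3972 -0.9177 0.0000
    outer loop
      vertex 3.9 3.0 0.0
      vertex 10.6 0.1 23.1
      vertex 3.9 3.0 23.1
    endloop
  endfacet
  facet normal 0.2067 -0.9784 0.0000
    outer loop
      vertex 10.6 0.1 0.0
      vertex 17.7 1.6 0.0
      vertex 17.7 1.6 23.1
    endloop
  endfacet
  facet normal 0.2067 -0.9784 0.0000
    outer loop
      vertex 10.6 0.1 0.0
      vertex 17.7 1.6 23.1
      vertex 10.6 0.1 23.1
    endloop
  endfacet
  facet normal 0.7406 -0.6720 0.0000
    outer loop
      vertex 17.7 1.6 0.0
      vertex 22.6 7.0 0.0
      vertex 22.6 7.0 23.1
    endloop
  endfacet
  facet normal 0.7406 -0.6720 0.0000
    outer loop
      vertex 17.7 1.6 0.0
      vertex 22.6 7.0 23.1
      vertex 17.7 1.6 23.1
    endloop
  endfacet
  facet normal 0.9953 -0.0968 0.0000
    outer loop
      vertex 22.6 7.0 0.0
      vertex 23.3 14.2 0.0
      vertex 23.3 14.2 23.1
    endloop
  endfacet
  facet normal 0.9953 -0.0968 0.0000
    outer loop
      vertex 22.6 7.0 0.0
      vertex 23.3 14.2 23.1
      vertex 22.6 7.0 23.1
    endloop
  endfacet
endsolid part

The G0 Z moves step by Δz≈5.8 mm. Every layer's G1 loop is the same polygon, so the solid is a straight extrusion of it from z=0 to z≈23.1. Closing with flat bottom and top caps and triangulating gives 36 facets — a regular 10-sided prism (a cylinder approximated with 10 flat sides), circumscribed radius ≈ 11.8 mm, height ≈ 23.1 mm.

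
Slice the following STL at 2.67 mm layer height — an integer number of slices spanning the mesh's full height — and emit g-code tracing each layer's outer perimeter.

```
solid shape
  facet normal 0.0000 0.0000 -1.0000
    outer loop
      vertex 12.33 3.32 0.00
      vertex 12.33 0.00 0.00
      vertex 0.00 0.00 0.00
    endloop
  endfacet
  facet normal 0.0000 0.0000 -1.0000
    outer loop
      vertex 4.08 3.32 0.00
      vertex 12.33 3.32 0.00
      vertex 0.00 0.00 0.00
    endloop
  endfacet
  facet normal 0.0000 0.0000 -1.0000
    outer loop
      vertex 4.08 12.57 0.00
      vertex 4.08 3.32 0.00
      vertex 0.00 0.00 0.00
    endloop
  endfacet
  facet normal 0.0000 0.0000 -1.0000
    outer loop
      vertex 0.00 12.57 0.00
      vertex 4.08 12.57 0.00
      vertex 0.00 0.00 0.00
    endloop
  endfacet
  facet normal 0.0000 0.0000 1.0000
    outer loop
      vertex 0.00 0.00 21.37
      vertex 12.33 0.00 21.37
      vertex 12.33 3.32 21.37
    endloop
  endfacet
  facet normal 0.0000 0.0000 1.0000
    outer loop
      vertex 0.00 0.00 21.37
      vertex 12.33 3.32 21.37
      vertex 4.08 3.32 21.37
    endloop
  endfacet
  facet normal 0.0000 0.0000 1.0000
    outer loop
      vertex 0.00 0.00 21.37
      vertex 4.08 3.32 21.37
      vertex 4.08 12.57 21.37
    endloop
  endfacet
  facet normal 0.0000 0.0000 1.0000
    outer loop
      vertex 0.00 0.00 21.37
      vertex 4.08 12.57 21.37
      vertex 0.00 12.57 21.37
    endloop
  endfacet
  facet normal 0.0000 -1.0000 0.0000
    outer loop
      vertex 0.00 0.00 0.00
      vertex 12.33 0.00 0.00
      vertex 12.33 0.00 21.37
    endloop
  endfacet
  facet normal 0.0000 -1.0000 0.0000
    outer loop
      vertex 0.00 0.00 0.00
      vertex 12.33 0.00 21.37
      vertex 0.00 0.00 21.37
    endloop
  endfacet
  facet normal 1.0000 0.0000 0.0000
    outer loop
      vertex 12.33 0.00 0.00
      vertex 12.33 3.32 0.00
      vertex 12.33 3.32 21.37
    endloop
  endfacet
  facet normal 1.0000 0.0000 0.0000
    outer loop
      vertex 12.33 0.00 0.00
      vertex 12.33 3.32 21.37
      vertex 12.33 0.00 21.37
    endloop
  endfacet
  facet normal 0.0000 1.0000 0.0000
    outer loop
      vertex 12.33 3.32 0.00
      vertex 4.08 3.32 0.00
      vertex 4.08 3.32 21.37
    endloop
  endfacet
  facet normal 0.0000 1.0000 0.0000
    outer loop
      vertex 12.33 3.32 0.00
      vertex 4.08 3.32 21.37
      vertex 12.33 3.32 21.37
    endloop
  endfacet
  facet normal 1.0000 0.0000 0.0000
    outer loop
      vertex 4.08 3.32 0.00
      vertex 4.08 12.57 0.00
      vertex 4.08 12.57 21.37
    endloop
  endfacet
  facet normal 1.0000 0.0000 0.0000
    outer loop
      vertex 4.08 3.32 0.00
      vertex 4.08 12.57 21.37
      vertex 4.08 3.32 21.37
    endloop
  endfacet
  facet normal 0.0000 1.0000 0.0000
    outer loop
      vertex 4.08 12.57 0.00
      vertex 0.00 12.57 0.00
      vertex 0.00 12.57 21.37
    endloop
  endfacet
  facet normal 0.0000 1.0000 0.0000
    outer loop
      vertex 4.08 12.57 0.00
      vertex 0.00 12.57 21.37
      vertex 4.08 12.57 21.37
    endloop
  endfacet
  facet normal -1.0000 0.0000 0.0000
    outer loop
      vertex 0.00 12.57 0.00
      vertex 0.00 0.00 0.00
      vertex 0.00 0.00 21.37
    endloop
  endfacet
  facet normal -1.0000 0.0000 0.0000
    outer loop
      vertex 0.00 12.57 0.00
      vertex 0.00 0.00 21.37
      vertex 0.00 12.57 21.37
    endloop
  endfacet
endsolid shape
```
; perimeter-only toolpath
G21 ; units = mm
G90 ; absolute positioning
G28 ; home
; layer 1
G0 Z2.67
G0 X0.00 Y0.00
G1 X12.33 Y0.00
G1 X12.33 Y3.32
G1 X4.08 Y3.32
G1 X4.08 Y12.57
G1 X0.00 Y12.57
G1 X0.00 Y0.00
; layer 2
G0 Z5.34
G0 X0.00 Y0.00
G1 X12.33 Y0.00
G1 X12.33 Y3.32
G1 X4.08 Y3.32
G1 X4.08 Y12.57
G1 X0.00 Y12.57
G1 X0.00 Y0.00
; layer 3
G0 Z8.01
G0 X0.00 Y0.00
G1 X12.33 Y0.00
G1 X12.33 Y3.32
G1 X4.08 Y3.32
G1 X4.08 Y12.57
G1 X0.00 Y12.57
G1 X0.00 Y0.00
; layer 4
G0 Z10.69
G0 X0.00 Y0.00
G1 X12.33 Y0.00
G1 X12.33 Y3.32
G1 X4.08 Y3.32
G1 X4.08 Y12.57
G1 X0.00 Y12.57
G1 X0.00 Y0.00
; layer 5
G0 Z13.36
G0 X0.00 Y0.00
G1 X12.33 Y0.00
G1 X12.33 Y3.32
G1 X4.08 Y3.32
G1 X4.08 Y12.57
G1 X0.00 Y12.57
G1 X0.00 Y0.00
; layer 6
G0 Z16.03
G0 X0.00 Y0.00
G1 X12.33 Y0.00
G1 X12.33 Y3.32
G1 X4.08 Y3.32
G1 X4.08 Y12.57
G1 X0.00 Y12.57
G1 X0.00 Y0.00
; layer 7
G0 Z18.70
G0 X0.00 Y0.00
G1 X12.33 Y0.00
G1 X12.33 Y3.32
G1 X4.08 Y3.32
G1 X4.08 Y12.57
G1 X0.00 Y12.57
G1 X0.00 Y0.00
; layer 8
G0 Z21.37
G0 X0.00 Y0.00
G1 X12.33 Y0.00
G1 X12.33 Y3.32
G1 X4.08 Y3.32
G1 X4.08 Y12.57
G1 X0.00 Y12.57
G1 X0.00 Y0.00
M2 ; end

The solid is an L-shaped prism: outer 12.3 × 12.6 mm, arm thicknesses ≈ 3.32 mm (horizontal) and 4.08 mm (vertical), extruded 21.4 mm in z. Slicing at Δz = 2.67 mm — 8 equal slices spanning the solid's height, so layer i sits at z = i·h/8 — gives 8 non-empty perimeters. Each is a 6-segment closed polygon; G0 lifts to the layer z and rapids to the start vertex, then G1 traces the edges.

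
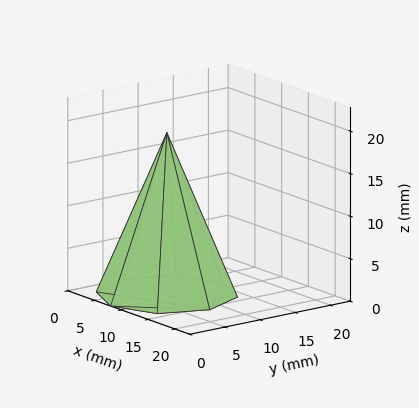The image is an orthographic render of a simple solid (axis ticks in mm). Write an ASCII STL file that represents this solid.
Reading the render: the shape is a regular 8-sided pyramid, base circumscribed radius ≈ 8 mm, apex at z ≈ 19 mm (dimensions read to the nearest mm from the axis ticks). For the STL, each face is triangulated and given an outward normal.

solid part
  facet normal 0.0000 0.0000 -1.0000
    outer loop
      vertex 8.0 16.0 0.0
      vertex 13.7 13.7 0.0
      vertex 16.0 8.0 0.0
    endloop
  endfacet
  facet normal 0.0000 0.0000 -1.0000
    outer loop
      vertex 2.3 13.7 0.0
      vertex 8.0 16.0 0.0
      vertex 16.0 8.0 0.0
    endloop
  endfacet
  facet normal 0.0000 0.0000 -1.0000
    outer loop
      vertex 0.0 8.0 0.0
      vertex 2.3 13.7 0.0
      vertex 16.0 8.0 0.0
    endloop
  endfacet
  facet normal 0.0000 0.0000 -1.0000
    outer loop
      vertex 2.3 2.3 0.0
      vertex 0.0 8.0 0.0
      vertex 16.0 8.0 0.0
    endloop
  endfacet
  facet normal 0.0000 0.0000 -1.0000
    outer loop
      vertex 8.0 0.0 0.0
      vertex 2.3 2.3 0.0
      vertex 16.0 8.0 0.0
    endloop
  endfacet
  facet normal 0.0000 0.0000 -1.0000
    outer loop
      vertex 13.7 2.3 0.0
      vertex 8.0 0.0 0.0
      vertex 16.0 8.0 0.0
    endloop
  endfacet
  facet normal 0.8638 0.3486 0.3637
    outer loop
      vertex 16.0 8.0 0.0
      vertex 13.7 13.7 0.0
      vertex 8.0 8.0 19.0
    endloop
  endfacet
  facet normal 0.3486 0.8638 0.3637
    outer loop
      vertex 13.7 13.7 0.0
      vertex 8.0 16.0 0.0
      vertex 8.0 8.0 19.0
    endloop
  endfacet
  facet normal -0.3486 0.8638 0.3637
    outer loop
      vertex 8.0 16.0 0.0
      vertex 2.3 13.7 0.0
      vertex 8.0 8.0 19.0
    endloop
  endfacet
  facet normal -0.8638 0.3486 0.3637
    outer loop
      vertex 2.3 13.7 0.0
      vertex 0.0 8.0 0.0
      vertex 8.0 8.0 19.0
    endloop
  endfacet
  facet normal -0.8638 -0.3486 0.3637
    outer loop
      vertex 0.0 8.0 0.0
      vertex 2.3 2.3 0.0
      vertex 8.0 8.0 19.0
    endloop
  endfacet
  facet normal -0.3486 -0.8638 0.3637
    outer loop
      vertex 2.3 2.3 0.0
      vertex 8.0 0.0 0.0
      vertex 8.0 8.0 19.0
    endloop
  endfacet
  facet normal 0.3486 -0.8638 0.3637
    outer loop
      vertex 8.0 0.0 0.0
      vertex 13.7 2.3 0.0
      vertex 8.0 8.0 19.0
    endloop
  endfacet
  facet normal 0.8638 -0.3486 0.3637
    outer loop
      vertex 13.7 2.3 0.0
      vertex 16.0 8.0 0.0
      vertex 8.0 8.0 19.0
    endloop
  endfacet
endsolid part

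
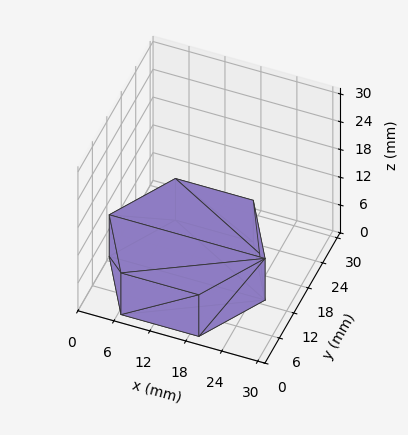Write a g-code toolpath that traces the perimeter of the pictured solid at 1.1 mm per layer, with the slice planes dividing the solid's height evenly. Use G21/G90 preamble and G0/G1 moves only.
Reading the render: the shape is a regular 6-sided prism (a cylinder approximated with 6 flat sides), circumscribed radius ≈ 13 mm, height ≈ 9 mm (dimensions read to the nearest mm from the axis ticks). For the g-code, the solid's height is divided into equal slices at the stated Δz and each level perimeter traced with G1 moves after a G0 lift.

; perimeter-only toolpath
G21 ; units = mm
G90 ; absolute positioning
G28 ; home
; layer 1
G0 Z1.1
G0 X26.0 Y13.0
G1 X19.5 Y24.3
G1 X6.5 Y24.3
G1 X0.0 Y13.0
G1 X6.5 Y1.7
G1 X19.5 Y1.7
G1 X26.0 Y13.0
; layer 2
G0 Z2.2
G0 X26.0 Y13.0
G1 X19.5 Y24.3
G1 X6.5 Y24.3
G1 X0.0 Y13.0
G1 X6.5 Y1.7
G1 X19.5 Y1.7
G1 X26.0 Y13.0
; layer 3
G0 Z3.4
G0 X26.0 Y13.0
G1 X19.5 Y24.3
G1 X6.5 Y24.3
G1 X0.0 Y13.0
G1 X6.5 Y1.7
G1 X19.5 Y1.7
G1 X26.0 Y13.0
; layer 4
G0 Z4.5
G0 X26.0 Y13.0
G1 X19.5 Y24.3
G1 X6.5 Y24.3
G1 X0.0 Y13.0
G1 X6.5 Y1.7
G1 X19.5 Y1.7
G1 X26.0 Y13.0
; layer 5
G0 Z5.6
G0 X26.0 Y13.0
G1 X19.5 Y24.3
G1 X6.5 Y24.3
G1 X0.0 Y13.0
G1 X6.5 Y1.7
G1 X19.5 Y1.7
G1 X26.0 Y13.0
; layer 6
G0 Z6.8
G0 X26.0 Y13.0
G1 X19.5 Y24.3
G1 X6.5 Y24.3
G1 X0.0 Y13.0
G1 X6.5 Y1.7
G1 X19.5 Y1.7
G1 X26.0 Y13.0
; layer 7
G0 Z7.9
G0 X26.0 Y13.0
G1 X19.5 Y24.3
G1 X6.5 Y24.3
G1 X0.0 Y13.0
G1 X6.5 Y1.7
G1 X19.5 Y1.7
G1 X26.0 Y13.0
; layer 8
G0 Z9.0
G0 X26.0 Y13.0
G1 X19.5 Y24.3
G1 X6.5 Y24.3
G1 X0.0 Y13.0
G1 X6.5 Y1.7
G1 X19.5 Y1.7
G1 X26.0 Y13.0
M2 ; end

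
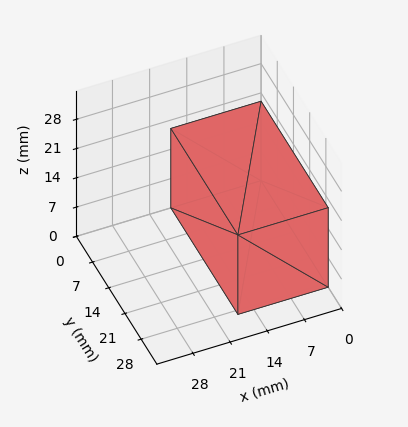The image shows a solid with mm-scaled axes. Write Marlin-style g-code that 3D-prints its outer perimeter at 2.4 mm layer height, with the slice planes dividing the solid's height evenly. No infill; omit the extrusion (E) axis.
Reading the render: the shape is a rectangular box, roughly 17 × 29 mm footprint and 19 mm tall (dimensions read to the nearest mm from the axis ticks). For the g-code, the solid's height is divided into equal slices at the stated Δz and each level perimeter traced with G1 moves after a G0 lift.

; perimeter-only toolpath
G21 ; units = mm
G90 ; absolute positioning
G28 ; home
; layer 1
G0 Z2.4
G0 X0.0 Y0.0
G1 X17.0 Y0.0
G1 X17.0 Y29.0
G1 X0.0 Y29.0
G1 X0.0 Y0.0
; layer 2
G0 Z4.8
G0 X0.0 Y0.0
G1 X17.0 Y0.0
G1 X17.0 Y29.0
G1 X0.0 Y29.0
G1 X0.0 Y0.0
; layer 3
G0 Z7.1
G0 X0.0 Y0.0
G1 X17.0 Y0.0
G1 X17.0 Y29.0
G1 X0.0 Y29.0
G1 X0.0 Y0.0
; layer 4
G0 Z9.5
G0 X0.0 Y0.0
G1 X17.0 Y0.0
G1 X17.0 Y29.0
G1 X0.0 Y29.0
G1 X0.0 Y0.0
; layer 5
G0 Z11.9
G0 X0.0 Y0.0
G1 X17.0 Y0.0
G1 X17.0 Y29.0
G1 X0.0 Y29.0
G1 X0.0 Y0.0
; layer 6
G0 Z14.2
G0 X0.0 Y0.0
G1 X17.0 Y0.0
G1 X17.0 Y29.0
G1 X0.0 Y29.0
G1 X0.0 Y0.0
; layer 7
G0 Z16.6
G0 X0.0 Y0.0
G1 X17.0 Y0.0
G1 X17.0 Y29.0
G1 X0.0 Y29.0
G1 X0.0 Y0.0
; layer 8
G0 Z19.0
G0 X0.0 Y0.0
G1 X17.0 Y0.0
G1 X17.0 Y29.0
G1 X0.0 Y29.0
G1 X0.0 Y0.0
M2 ; end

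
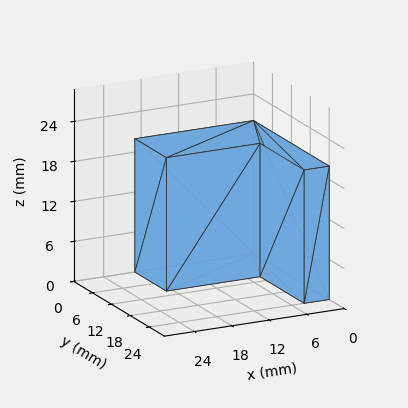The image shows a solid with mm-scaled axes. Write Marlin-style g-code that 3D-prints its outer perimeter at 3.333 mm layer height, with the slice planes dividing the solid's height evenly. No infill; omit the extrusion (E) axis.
Reading the render: the shape is an L-shaped prism: outer 19 × 24 mm, arm thicknesses ≈ 10 mm (horizontal) and 4 mm (vertical), extruded 20 mm in z (dimensions read to the nearest mm from the axis ticks). For the g-code, the solid's height is divided into equal slices at the stated Δz and each level perimeter traced with G1 moves after a G0 lift.

; perimeter-only toolpath
G21 ; units = mm
G90 ; absolute positioning
G28 ; home
; layer 1
G0 Z3.333
G0 X0.000 Y0.000
G1 X19.000 Y0.000
G1 X19.000 Y10.000
G1 X4.000 Y10.000
G1 X4.000 Y24.000
G1 X0.000 Y24.000
G1 X0.000 Y0.000
; layer 2
G0 Z6.667
G0 X0.000 Y0.000
G1 X19.000 Y0.000
G1 X19.000 Y10.000
G1 X4.000 Y10.000
G1 X4.000 Y24.000
G1 X0.000 Y24.000
G1 X0.000 Y0.000
; layer 3
G0 Z10.000
G0 X0.000 Y0.000
G1 X19.000 Y0.000
G1 X19.000 Y10.000
G1 X4.000 Y10.000
G1 X4.000 Y24.000
G1 X0.000 Y24.000
G1 X0.000 Y0.000
; layer 4
G0 Z13.333
G0 X0.000 Y0.000
G1 X19.000 Y0.000
G1 X19.000 Y10.000
G1 X4.000 Y10.000
G1 X4.000 Y24.000
G1 X0.000 Y24.000
G1 X0.000 Y0.000
; layer 5
G0 Z16.667
G0 X0.000 Y0.000
G1 X19.000 Y0.000
G1 X19.000 Y10.000
G1 X4.000 Y10.000
G1 X4.000 Y24.000
G1 X0.000 Y24.000
G1 X0.000 Y0.000
; layer 6
G0 Z20.000
G0 X0.000 Y0.000
G1 X19.000 Y0.000
G1 X19.000 Y10.000
G1 X4.000 Y10.000
G1 X4.000 Y24.000
G1 X0.000 Y24.000
G1 X0.000 Y0.000
M2 ; end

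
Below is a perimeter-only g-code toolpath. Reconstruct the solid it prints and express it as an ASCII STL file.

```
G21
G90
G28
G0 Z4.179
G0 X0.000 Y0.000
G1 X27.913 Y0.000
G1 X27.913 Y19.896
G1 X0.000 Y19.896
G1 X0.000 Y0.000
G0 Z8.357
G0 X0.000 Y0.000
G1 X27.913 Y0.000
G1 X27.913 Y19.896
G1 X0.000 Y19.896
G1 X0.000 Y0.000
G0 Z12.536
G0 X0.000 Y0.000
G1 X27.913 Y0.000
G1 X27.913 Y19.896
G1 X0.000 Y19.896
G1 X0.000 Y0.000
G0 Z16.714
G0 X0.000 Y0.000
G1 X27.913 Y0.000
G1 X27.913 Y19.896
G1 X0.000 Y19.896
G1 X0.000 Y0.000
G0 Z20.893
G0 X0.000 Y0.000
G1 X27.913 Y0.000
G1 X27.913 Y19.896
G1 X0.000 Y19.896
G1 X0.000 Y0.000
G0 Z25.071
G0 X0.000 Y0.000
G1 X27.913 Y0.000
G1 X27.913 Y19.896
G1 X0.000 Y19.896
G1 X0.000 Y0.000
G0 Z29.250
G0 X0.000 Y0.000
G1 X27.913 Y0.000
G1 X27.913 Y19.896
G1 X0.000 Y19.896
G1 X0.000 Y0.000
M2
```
solid part
  facet normal 0.0000 0.0000 -1.0000
    outer loop
      vertex 27.913 19.896 0.000
      vertex 27.913 0.000 0.000
      vertex 0.000 0.000 0.000
    endloop
  endfacet
  facet normal 0.0000 0.0000 -1.0000
    outer loop
      vertex 0.000 19.896 0.000
      vertex 27.913 19.896 0.000
      vertex 0.000 0.000 0.000
    endloop
  endfacet
  facet normal 0.0000 0.0000 1.0000
    outer loop
      vertex 0.000 0.000 29.250
      vertex 27.913 0.000 29.250
      vertex 27.913 19.896 29.250
    endloop
  endfacet
  facet normal 0.0000 0.0000 1.0000
    outer loop
      vertex 0.000 0.000 29.250
      vertex 27.913 19.896 29.250
      vertex 0.000 19.896 29.250
    endloop
  endfacet
  facet normal 0.0000 -1.0000 0.0000
    outer loop
      vertex 0.000 0.000 0.000
      vertex 27.913 0.000 0.000
      vertex 27.913 0.000 29.250
    endloop
  endfacet
  facet normal 0.0000 -1.0000 0.0000
    outer loop
      vertex 0.000 0.000 0.000
      vertex 27.913 0.000 29.250
      vertex 0.000 0.000 29.250
    endloop
  endfacet
  facet normal 0.0000 1.0000 0.0000
    outer loop
      vertex 27.913 19.896 29.250
      vertex 27.913 19.896 0.000
      vertex 0.000 19.896 0.000
    endloop
  endfacet
  facet normal 0.0000 1.0000 0.0000
    outer loop
      vertex 0.000 19.896 29.250
      vertex 27.913 19.896 29.250
      vertex 0.000 19.896 0.000
    endloop
  endfacet
  facet normal -1.0000 0.0000 0.0000
    outer loop
      vertex 0.000 19.896 29.250
      vertex 0.000 19.896 0.000
      vertex 0.000 0.000 0.000
    endloop
  endfacet
  facet normal -1.0000 0.0000 0.0000
    outer loop
      vertex 0.000 0.000 29.250
      vertex 0.000 19.896 29.250
      vertex 0.000 0.000 0.000
    endloop
  endfacet
  facet normal 1.0000 0.0000 0.0000
    outer loop
      vertex 27.913 0.000 0.000
      vertex 27.913 19.896 0.000
      vertex 27.913 19.896 29.250
    endloop
  endfacet
  facet normal 1.0000 0.0000 0.0000
    outer loop
      vertex 27.913 0.000 0.000
      vertex 27.913 19.896 29.250
      vertex 27.913 0.000 29.250
    endloop
  endfacet
endsolid part

The G0 Z moves step by Δz≈4.179 mm. Every layer's G1 loop is the same polygon, so the solid is a straight extrusion of it from z=0 to z≈29.2. Closing with flat bottom and top caps and triangulating gives 12 facets — a rectangular box, roughly 27.9 × 19.9 mm footprint and 29.2 mm tall.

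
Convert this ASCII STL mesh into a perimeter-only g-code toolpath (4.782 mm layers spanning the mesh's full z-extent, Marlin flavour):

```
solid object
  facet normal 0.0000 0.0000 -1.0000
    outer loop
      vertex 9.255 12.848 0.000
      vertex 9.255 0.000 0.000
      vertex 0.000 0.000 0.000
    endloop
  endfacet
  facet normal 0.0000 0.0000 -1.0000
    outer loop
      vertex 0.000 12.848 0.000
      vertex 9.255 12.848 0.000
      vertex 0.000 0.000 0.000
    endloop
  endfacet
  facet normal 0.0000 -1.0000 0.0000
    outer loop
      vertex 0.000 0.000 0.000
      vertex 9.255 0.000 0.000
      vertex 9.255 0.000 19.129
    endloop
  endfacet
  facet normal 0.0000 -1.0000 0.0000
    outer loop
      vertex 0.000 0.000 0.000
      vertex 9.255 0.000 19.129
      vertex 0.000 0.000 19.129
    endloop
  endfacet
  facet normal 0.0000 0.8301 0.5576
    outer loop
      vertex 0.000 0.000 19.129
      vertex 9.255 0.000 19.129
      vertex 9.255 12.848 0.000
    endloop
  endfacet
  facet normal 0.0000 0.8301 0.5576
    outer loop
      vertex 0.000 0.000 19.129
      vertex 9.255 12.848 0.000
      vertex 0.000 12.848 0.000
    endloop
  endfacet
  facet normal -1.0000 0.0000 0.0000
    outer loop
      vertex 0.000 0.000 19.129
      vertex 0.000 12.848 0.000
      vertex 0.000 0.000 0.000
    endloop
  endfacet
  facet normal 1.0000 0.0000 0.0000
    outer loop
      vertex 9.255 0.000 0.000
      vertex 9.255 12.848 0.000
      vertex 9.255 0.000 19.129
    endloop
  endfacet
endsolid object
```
; perimeter-only toolpath
G21 ; units = mm
G90 ; absolute positioning
G28 ; home
; layer 1
G0 Z4.782
G0 X0.000 Y0.000
G1 X9.255 Y0.000
G1 X9.255 Y9.636
G1 X0.000 Y9.636
G1 X0.000 Y0.000
; layer 2
G0 Z9.565
G0 X0.000 Y0.000
G1 X9.255 Y0.000
G1 X9.255 Y6.424
G1 X0.000 Y6.424
G1 X0.000 Y0.000
; layer 3
G0 Z14.347
G0 X0.000 Y0.000
G1 X9.255 Y0.000
G1 X9.255 Y3.212
G1 X0.000 Y3.212
G1 X0.000 Y0.000
M2 ; end

The solid is a wedge (ramp): 9.26 × 12.8 mm base, rising to 19.1 mm along the y=0 edge and sloping linearly to z=0 at y=12.8. Slicing at Δz = 4.782 mm — 4 equal slices spanning the solid's height, so layer i sits at z = i·h/4 — gives 3 non-empty perimeters. Each is a 4-segment closed polygon; G0 lifts to the layer z and rapids to the start vertex, then G1 traces the edges. The cross-section shrinks linearly with z (the slice at the apex is degenerate and omitted).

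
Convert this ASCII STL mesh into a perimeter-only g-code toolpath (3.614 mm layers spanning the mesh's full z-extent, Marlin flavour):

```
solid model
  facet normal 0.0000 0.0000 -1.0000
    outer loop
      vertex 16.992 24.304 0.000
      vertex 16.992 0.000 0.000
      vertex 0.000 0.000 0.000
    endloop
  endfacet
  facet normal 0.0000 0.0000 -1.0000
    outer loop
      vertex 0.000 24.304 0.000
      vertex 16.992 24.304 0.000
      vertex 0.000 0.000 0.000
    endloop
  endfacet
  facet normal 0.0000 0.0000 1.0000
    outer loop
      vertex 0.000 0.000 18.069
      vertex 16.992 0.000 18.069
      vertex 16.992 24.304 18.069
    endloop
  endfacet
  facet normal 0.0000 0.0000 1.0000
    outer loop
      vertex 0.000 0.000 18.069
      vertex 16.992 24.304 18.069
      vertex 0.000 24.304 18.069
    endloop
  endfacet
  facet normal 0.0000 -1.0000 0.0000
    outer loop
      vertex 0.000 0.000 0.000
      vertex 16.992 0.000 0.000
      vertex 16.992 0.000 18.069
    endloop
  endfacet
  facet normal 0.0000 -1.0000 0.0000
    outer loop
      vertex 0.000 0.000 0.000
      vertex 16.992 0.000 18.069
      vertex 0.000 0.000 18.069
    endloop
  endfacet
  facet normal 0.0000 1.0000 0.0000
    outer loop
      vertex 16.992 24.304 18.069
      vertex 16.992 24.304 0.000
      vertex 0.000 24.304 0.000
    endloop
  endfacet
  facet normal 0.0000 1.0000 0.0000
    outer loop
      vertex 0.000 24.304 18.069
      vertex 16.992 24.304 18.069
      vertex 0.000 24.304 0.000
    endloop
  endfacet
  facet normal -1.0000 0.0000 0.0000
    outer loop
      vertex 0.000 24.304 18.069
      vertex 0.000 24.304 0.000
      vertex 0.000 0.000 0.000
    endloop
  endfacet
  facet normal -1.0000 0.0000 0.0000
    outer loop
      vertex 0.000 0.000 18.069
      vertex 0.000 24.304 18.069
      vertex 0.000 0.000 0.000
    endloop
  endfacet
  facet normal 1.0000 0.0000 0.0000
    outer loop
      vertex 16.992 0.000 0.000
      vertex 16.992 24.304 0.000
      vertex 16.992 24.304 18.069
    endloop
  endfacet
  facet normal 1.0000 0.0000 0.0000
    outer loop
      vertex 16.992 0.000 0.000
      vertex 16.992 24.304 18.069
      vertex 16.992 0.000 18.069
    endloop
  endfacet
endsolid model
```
; perimeter-only toolpath
G21 ; units = mm
G90 ; absolute positioning
G28 ; home
; layer 1
G0 Z3.614
G0 X0.000 Y0.000
G1 X16.992 Y0.000
G1 X16.992 Y24.304
G1 X0.000 Y24.304
G1 X0.000 Y0.000
; layer 2
G0 Z7.228
G0 X0.000 Y0.000
G1 X16.992 Y0.000
G1 X16.992 Y24.304
G1 X0.000 Y24.304
G1 X0.000 Y0.000
; layer 3
G0 Z10.841
G0 X0.000 Y0.000
G1 X16.992 Y0.000
G1 X16.992 Y24.304
G1 X0.000 Y24.304
G1 X0.000 Y0.000
; layer 4
G0 Z14.455
G0 X0.000 Y0.000
G1 X16.992 Y0.000
G1 X16.992 Y24.304
G1 X0.000 Y24.304
G1 X0.000 Y0.000
; layer 5
G0 Z18.069
G0 X0.000 Y0.000
G1 X16.992 Y0.000
G1 X16.992 Y24.304
G1 X0.000 Y24.304
G1 X0.000 Y0.000
M2 ; end

The solid is a rectangular box, roughly 17 × 24.3 mm footprint and 18.1 mm tall. Slicing at Δz = 3.614 mm — 5 equal slices spanning the solid's height, so layer i sits at z = i·h/5 — gives 5 non-empty perimeters. Each is a 4-segment closed polygon; G0 lifts to the layer z and rapids to the start vertex, then G1 traces the edges.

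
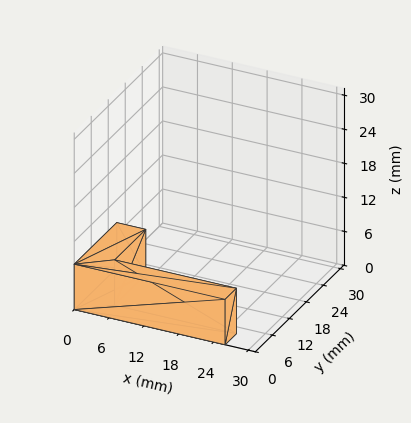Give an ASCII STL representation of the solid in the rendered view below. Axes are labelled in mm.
Reading the render: the shape is an L-shaped prism: outer 26 × 15 mm, arm thicknesses ≈ 4 mm (horizontal) and 5 mm (vertical), extruded 8 mm in z (dimensions read to the nearest mm from the axis ticks). For the STL, each face is triangulated and given an outward normal.

solid part
  facet normal 0.0000 0.0000 -1.0000
    outer loop
      vertex 26.00 4.00 0.00
      vertex 26.00 0.00 0.00
      vertex 0.00 0.00 0.00
    endloop
  endfacet
  facet normal 0.0000 0.0000 -1.0000
    outer loop
      vertex 5.00 4.00 0.00
      vertex 26.00 4.00 0.00
      vertex 0.00 0.00 0.00
    endloop
  endfacet
  facet normal 0.0000 0.0000 -1.0000
    outer loop
      vertex 5.00 15.00 0.00
      vertex 5.00 4.00 0.00
      vertex 0.00 0.00 0.00
    endloop
  endfacet
  facet normal 0.0000 0.0000 -1.0000
    outer loop
      vertex 0.00 15.00 0.00
      vertex 5.00 15.00 0.00
      vertex 0.00 0.00 0.00
    endloop
  endfacet
  facet normal 0.0000 0.0000 1.0000
    outer loop
      vertex 0.00 0.00 8.00
      vertex 26.00 0.00 8.00
      vertex 26.00 4.00 8.00
    endloop
  endfacet
  facet normal 0.0000 0.0000 1.0000
    outer loop
      vertex 0.00 0.00 8.00
      vertex 26.00 4.00 8.00
      vertex 5.00 4.00 8.00
    endloop
  endfacet
  facet normal 0.0000 0.0000 1.0000
    outer loop
      vertex 0.00 0.00 8.00
      vertex 5.00 4.00 8.00
      vertex 5.00 15.00 8.00
    endloop
  endfacet
  facet normal 0.0000 0.0000 1.0000
    outer loop
      vertex 0.00 0.00 8.00
      vertex 5.00 15.00 8.00
      vertex 0.00 15.00 8.00
    endloop
  endfacet
  facet normal 0.0000 -1.0000 0.0000
    outer loop
      vertex 0.00 0.00 0.00
      vertex 26.00 0.00 0.00
      vertex 26.00 0.00 8.00
    endloop
  endfacet
  facet normal 0.0000 -1.0000 0.0000
    outer loop
      vertex 0.00 0.00 0.00
      vertex 26.00 0.00 8.00
      vertex 0.00 0.00 8.00
    endloop
  endfacet
  facet normal 1.0000 0.0000 0.0000
    outer loop
      vertex 26.00 0.00 0.00
      vertex 26.00 4.00 0.00
      vertex 26.00 4.00 8.00
    endloop
  endfacet
  facet normal 1.0000 0.0000 0.0000
    outer loop
      vertex 26.00 0.00 0.00
      vertex 26.00 4.00 8.00
      vertex 26.00 0.00 8.00
    endloop
  endfacet
  facet normal 0.0000 1.0000 0.0000
    outer loop
      vertex 26.00 4.00 0.00
      vertex 5.00 4.00 0.00
      vertex 5.00 4.00 8.00
    endloop
  endfacet
  facet normal 0.0000 1.0000 0.0000
    outer loop
      vertex 26.00 4.00 0.00
      vertex 5.00 4.00 8.00
      vertex 26.00 4.00 8.00
    endloop
  endfacet
  facet normal 1.0000 0.0000 0.0000
    outer loop
      vertex 5.00 4.00 0.00
      vertex 5.00 15.00 0.00
      vertex 5.00 15.00 8.00
    endloop
  endfacet
  facet normal 1.0000 0.0000 0.0000
    outer loop
      vertex 5.00 4.00 0.00
      vertex 5.00 15.00 8.00
      vertex 5.00 4.00 8.00
    endloop
  endfacet
  facet normal 0.0000 1.0000 0.0000
    outer loop
      vertex 5.00 15.00 0.00
      vertex 0.00 15.00 0.00
      vertex 0.00 15.00 8.00
    endloop
  endfacet
  facet normal 0.0000 1.0000 0.0000
    outer loop
      vertex 5.00 15.00 0.00
      vertex 0.00 15.00 8.00
      vertex 5.00 15.00 8.00
    endloop
  endfacet
  facet normal -1.0000 0.0000 0.0000
    outer loop
      vertex 0.00 15.00 0.00
      vertex 0.00 0.00 0.00
      vertex 0.00 0.00 8.00
    endloop
  endfacet
  facet normal -1.0000 0.0000 0.0000
    outer loop
      vertex 0.00 15.00 0.00
      vertex 0.00 0.00 8.00
      vertex 0.00 15.00 8.00
    endloop
  endfacet
endsolid part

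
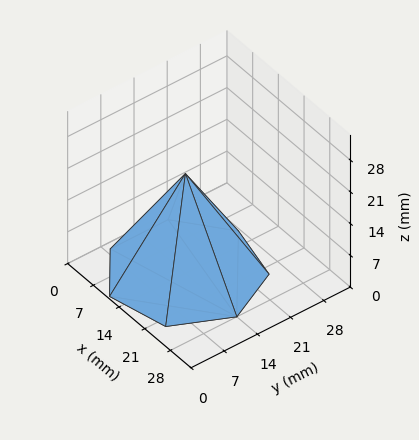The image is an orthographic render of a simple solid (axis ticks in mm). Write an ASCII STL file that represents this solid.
Reading the render: the shape is a regular 7-sided pyramid, base circumscribed radius ≈ 14 mm, apex at z ≈ 22 mm (dimensions read to the nearest mm from the axis ticks). For the STL, each face is triangulated and given an outward normal.

solid part
  facet normal 0.0000 0.0000 -1.0000
    outer loop
      vertex 10.9 27.6 0.0
      vertex 22.7 24.9 0.0
      vertex 28.0 14.0 0.0
    endloop
  endfacet
  facet normal 0.0000 0.0000 -1.0000
    outer loop
      vertex 1.4 20.1 0.0
      vertex 10.9 27.6 0.0
      vertex 28.0 14.0 0.0
    endloop
  endfacet
  facet normal 0.0000 0.0000 -1.0000
    outer loop
      vertex 1.4 7.9 0.0
      vertex 1.4 20.1 0.0
      vertex 28.0 14.0 0.0
    endloop
  endfacet
  facet normal 0.0000 0.0000 -1.0000
    outer loop
      vertex 10.9 0.4 0.0
      vertex 1.4 7.9 0.0
      vertex 28.0 14.0 0.0
    endloop
  endfacet
  facet normal 0.0000 0.0000 -1.0000
    outer loop
      vertex 22.7 3.1 0.0
      vertex 10.9 0.4 0.0
      vertex 28.0 14.0 0.0
    endloop
  endfacet
  facet normal 0.7805 0.3795 0.4967
    outer loop
      vertex 28.0 14.0 0.0
      vertex 22.7 24.9 0.0
      vertex 14.0 14.0 22.0
    endloop
  endfacet
  facet normal 0.1937 0.8465 0.4960
    outer loop
      vertex 22.7 24.9 0.0
      vertex 10.9 27.6 0.0
      vertex 14.0 14.0 22.0
    endloop
  endfacet
  facet normal -0.5378 0.6812 0.4968
    outer loop
      vertex 10.9 27.6 0.0
      vertex 1.4 20.1 0.0
      vertex 14.0 14.0 22.0
    endloop
  endfacet
  facet normal -0.8678 0.0000 0.4970
    outer loop
      vertex 1.4 20.1 0.0
      vertex 1.4 7.9 0.0
      vertex 14.0 14.0 22.0
    endloop
  endfacet
  facet normal -0.5378 -0.6812 0.4968
    outer loop
      vertex 1.4 7.9 0.0
      vertex 10.9 0.4 0.0
      vertex 14.0 14.0 22.0
    endloop
  endfacet
  facet normal 0.1937 -0.8465 0.4960
    outer loop
      vertex 10.9 0.4 0.0
      vertex 22.7 3.1 0.0
      vertex 14.0 14.0 22.0
    endloop
  endfacet
  facet normal 0.7805 -0.3795 0.4967
    outer loop
      vertex 22.7 3.1 0.0
      vertex 28.0 14.0 0.0
      vertex 14.0 14.0 22.0
    endloop
  endfacet
endsolid part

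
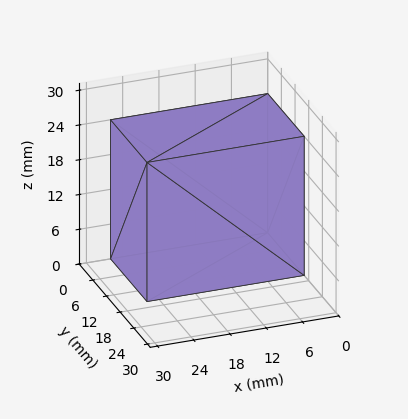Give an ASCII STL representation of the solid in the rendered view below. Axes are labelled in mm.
Reading the render: the shape is a rectangular box, roughly 26 × 16 mm footprint and 24 mm tall (dimensions read to the nearest mm from the axis ticks). For the STL, each face is triangulated and given an outward normal.

solid part
  facet normal 0.0000 0.0000 -1.0000
    outer loop
      vertex 26.0 16.0 0.0
      vertex 26.0 0.0 0.0
      vertex 0.0 0.0 0.0
    endloop
  endfacet
  facet normal 0.0000 0.0000 -1.0000
    outer loop
      vertex 0.0 16.0 0.0
      vertex 26.0 16.0 0.0
      vertex 0.0 0.0 0.0
    endloop
  endfacet
  facet normal 0.0000 0.0000 1.0000
    outer loop
      vertex 0.0 0.0 24.0
      vertex 26.0 0.0 24.0
      vertex 26.0 16.0 24.0
    endloop
  endfacet
  facet normal 0.0000 0.0000 1.0000
    outer loop
      vertex 0.0 0.0 24.0
      vertex 26.0 16.0 24.0
      vertex 0.0 16.0 24.0
    endloop
  endfacet
  facet normal 0.0000 -1.0000 0.0000
    outer loop
      vertex 0.0 0.0 0.0
      vertex 26.0 0.0 0.0
      vertex 26.0 0.0 24.0
    endloop
  endfacet
  facet normal 0.0000 -1.0000 0.0000
    outer loop
      vertex 0.0 0.0 0.0
      vertex 26.0 0.0 24.0
      vertex 0.0 0.0 24.0
    endloop
  endfacet
  facet normal 0.0000 1.0000 0.0000
    outer loop
      vertex 26.0 16.0 24.0
      vertex 26.0 16.0 0.0
      vertex 0.0 16.0 0.0
    endloop
  endfacet
  facet normal 0.0000 1.0000 0.0000
    outer loop
      vertex 0.0 16.0 24.0
      vertex 26.0 16.0 24.0
      vertex 0.0 16.0 0.0
    endloop
  endfacet
  facet normal -1.0000 0.0000 0.0000
    outer loop
      vertex 0.0 16.0 24.0
      vertex 0.0 16.0 0.0
      vertex 0.0 0.0 0.0
    endloop
  endfacet
  facet normal -1.0000 0.0000 0.0000
    outer loop
      vertex 0.0 0.0 24.0
      vertex 0.0 16.0 24.0
      vertex 0.0 0.0 0.0
    endloop
  endfacet
  facet normal 1.0000 0.0000 0.0000
    outer loop
      vertex 26.0 0.0 0.0
      vertex 26.0 16.0 0.0
      vertex 26.0 16.0 24.0
    endloop
  endfacet
  facet normal 1.0000 0.0000 0.0000
    outer loop
      vertex 26.0 0.0 0.0
      vertex 26.0 16.0 24.0
      vertex 26.0 0.0 24.0
    endloop
  endfacet
endsolid part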